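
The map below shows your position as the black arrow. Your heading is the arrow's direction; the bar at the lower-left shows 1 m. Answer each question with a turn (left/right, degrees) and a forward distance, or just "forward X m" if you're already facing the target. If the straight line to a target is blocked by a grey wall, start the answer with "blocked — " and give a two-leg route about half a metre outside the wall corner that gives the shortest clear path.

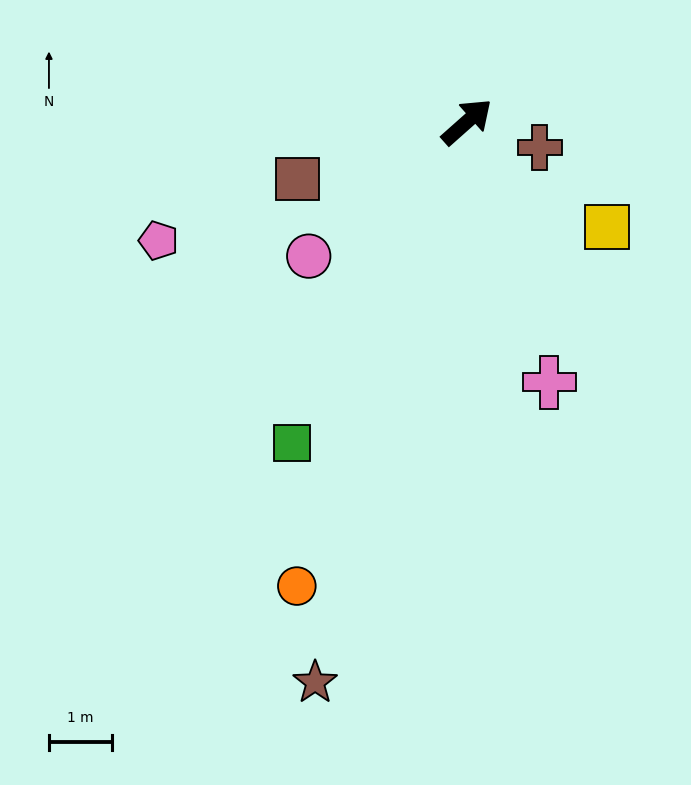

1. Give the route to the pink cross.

turn right 114°, forward 4.3 m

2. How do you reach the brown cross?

turn right 61°, forward 1.2 m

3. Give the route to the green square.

turn right 160°, forward 5.8 m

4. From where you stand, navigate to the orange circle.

turn right 152°, forward 7.8 m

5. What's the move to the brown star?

turn right 147°, forward 9.2 m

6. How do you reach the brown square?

turn left 157°, forward 2.8 m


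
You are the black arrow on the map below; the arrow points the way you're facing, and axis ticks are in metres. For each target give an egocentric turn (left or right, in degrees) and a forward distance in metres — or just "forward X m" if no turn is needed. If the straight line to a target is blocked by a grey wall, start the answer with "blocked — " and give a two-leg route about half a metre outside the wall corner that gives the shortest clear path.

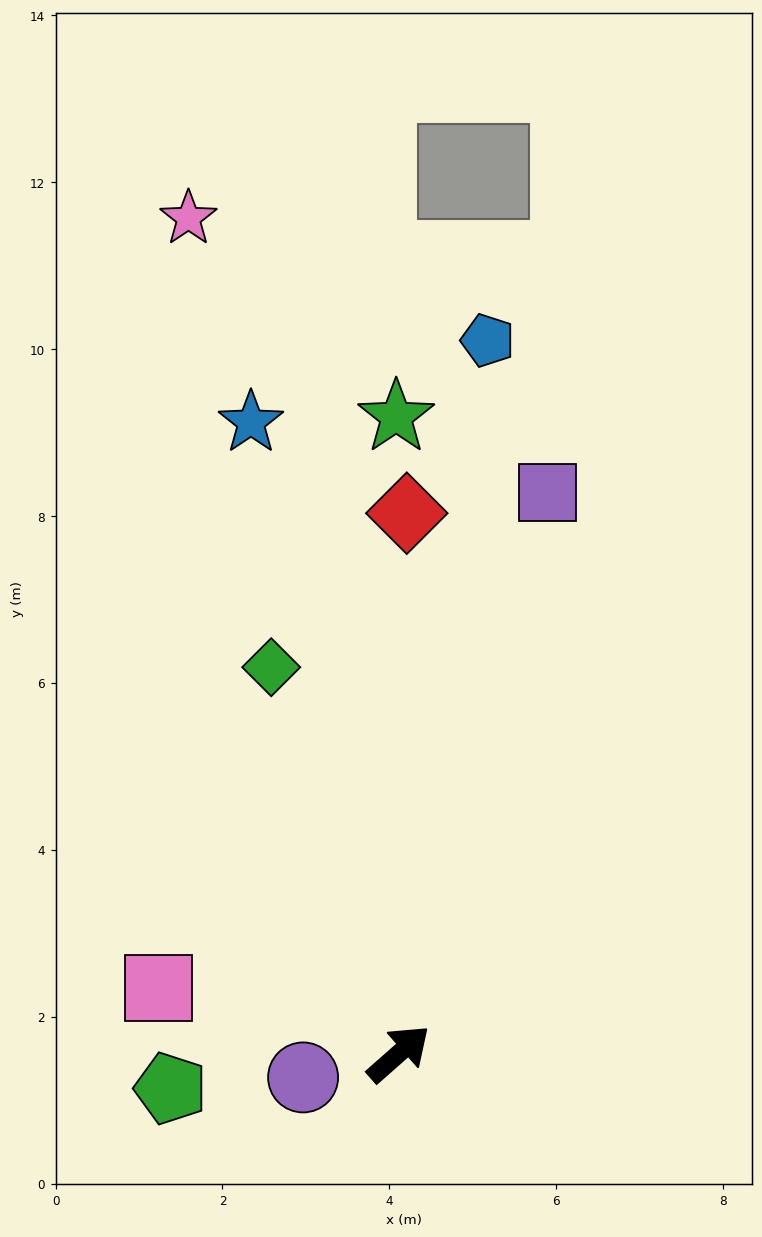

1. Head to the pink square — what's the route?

turn left 123°, forward 3.0 m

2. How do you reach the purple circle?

turn left 153°, forward 1.2 m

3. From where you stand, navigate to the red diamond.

turn left 48°, forward 6.5 m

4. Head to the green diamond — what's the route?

turn left 67°, forward 4.9 m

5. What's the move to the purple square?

turn left 34°, forward 7.0 m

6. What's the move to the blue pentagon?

turn left 41°, forward 8.6 m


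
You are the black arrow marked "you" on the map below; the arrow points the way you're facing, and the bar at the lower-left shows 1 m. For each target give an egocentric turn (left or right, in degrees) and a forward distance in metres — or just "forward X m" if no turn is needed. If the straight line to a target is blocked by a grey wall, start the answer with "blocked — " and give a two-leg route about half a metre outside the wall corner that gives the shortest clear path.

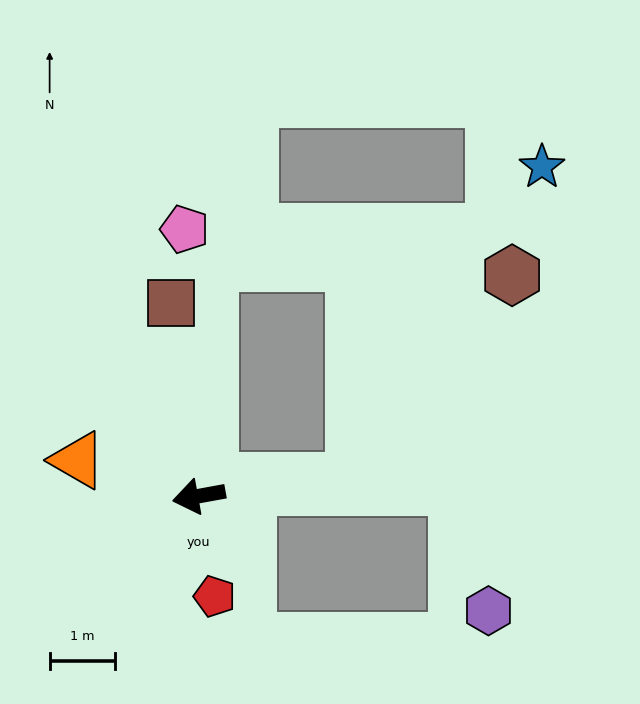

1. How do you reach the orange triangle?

turn right 27°, forward 1.9 m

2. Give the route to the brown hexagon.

blocked — turn left 175°, forward 2.4 m, then turn left 47°, forward 4.0 m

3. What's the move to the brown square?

turn right 92°, forward 3.0 m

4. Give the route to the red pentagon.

turn left 89°, forward 1.5 m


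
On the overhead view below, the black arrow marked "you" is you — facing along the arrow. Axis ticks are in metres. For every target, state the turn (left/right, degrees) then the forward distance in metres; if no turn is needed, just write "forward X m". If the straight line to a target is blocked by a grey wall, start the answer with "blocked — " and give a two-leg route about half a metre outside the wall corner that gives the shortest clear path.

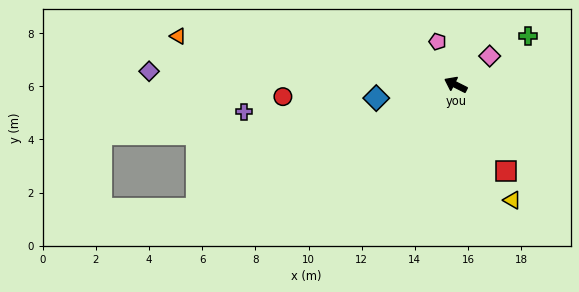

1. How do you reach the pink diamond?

turn right 113°, forward 1.7 m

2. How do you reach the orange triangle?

turn left 17°, forward 10.6 m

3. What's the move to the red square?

turn left 147°, forward 3.8 m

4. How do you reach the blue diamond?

turn left 36°, forward 3.0 m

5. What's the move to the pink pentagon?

turn right 40°, forward 1.8 m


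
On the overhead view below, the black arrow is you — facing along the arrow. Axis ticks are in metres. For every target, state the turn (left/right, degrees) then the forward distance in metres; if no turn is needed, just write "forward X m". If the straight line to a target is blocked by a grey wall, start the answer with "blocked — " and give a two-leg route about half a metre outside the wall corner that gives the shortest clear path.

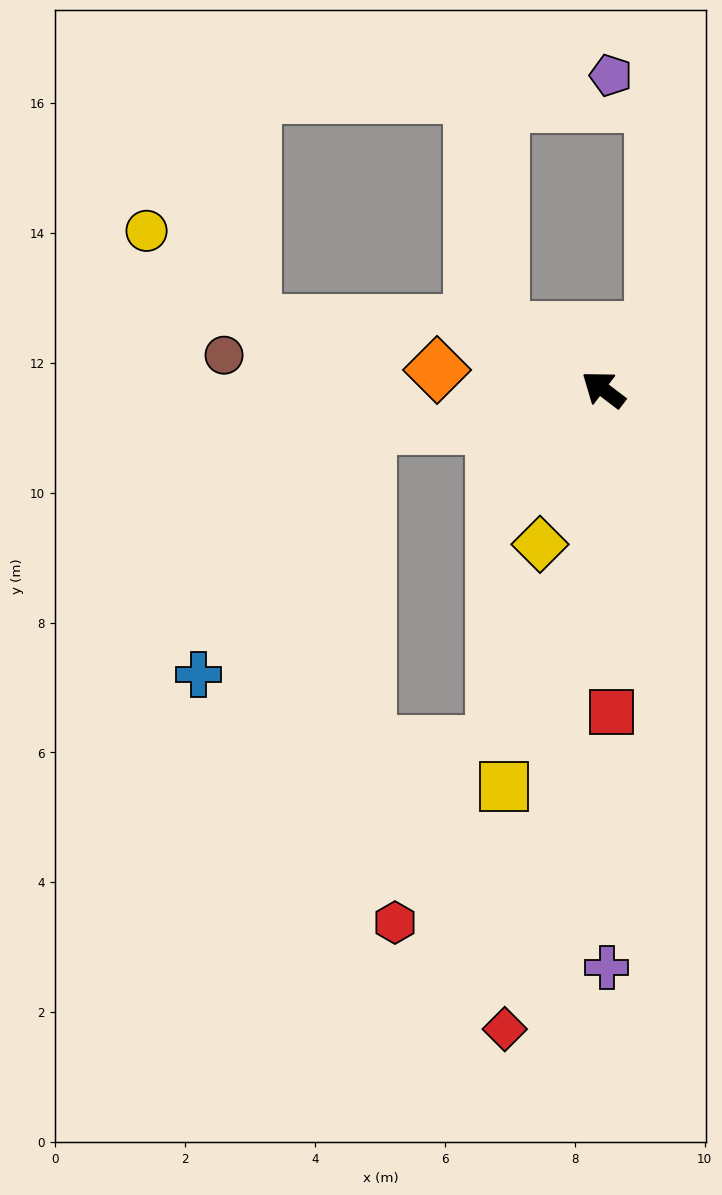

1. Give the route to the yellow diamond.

turn left 105°, forward 2.6 m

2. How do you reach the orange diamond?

turn left 30°, forward 2.6 m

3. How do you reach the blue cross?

blocked — turn left 46°, forward 3.7 m, then turn left 47°, forward 4.6 m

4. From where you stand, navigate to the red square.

turn left 129°, forward 5.0 m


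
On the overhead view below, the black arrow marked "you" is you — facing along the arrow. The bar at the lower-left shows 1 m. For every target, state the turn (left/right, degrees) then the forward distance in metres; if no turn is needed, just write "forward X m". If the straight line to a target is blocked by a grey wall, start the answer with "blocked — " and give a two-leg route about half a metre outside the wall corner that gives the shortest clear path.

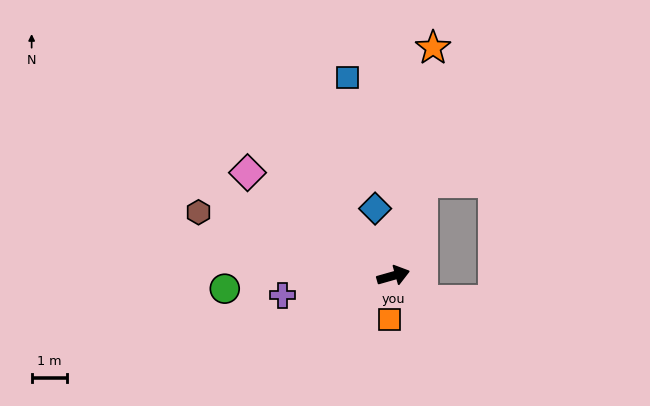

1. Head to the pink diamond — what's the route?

turn left 129°, forward 5.0 m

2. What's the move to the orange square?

turn right 111°, forward 1.2 m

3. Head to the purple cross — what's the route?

turn left 174°, forward 3.1 m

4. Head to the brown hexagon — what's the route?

turn left 146°, forward 5.7 m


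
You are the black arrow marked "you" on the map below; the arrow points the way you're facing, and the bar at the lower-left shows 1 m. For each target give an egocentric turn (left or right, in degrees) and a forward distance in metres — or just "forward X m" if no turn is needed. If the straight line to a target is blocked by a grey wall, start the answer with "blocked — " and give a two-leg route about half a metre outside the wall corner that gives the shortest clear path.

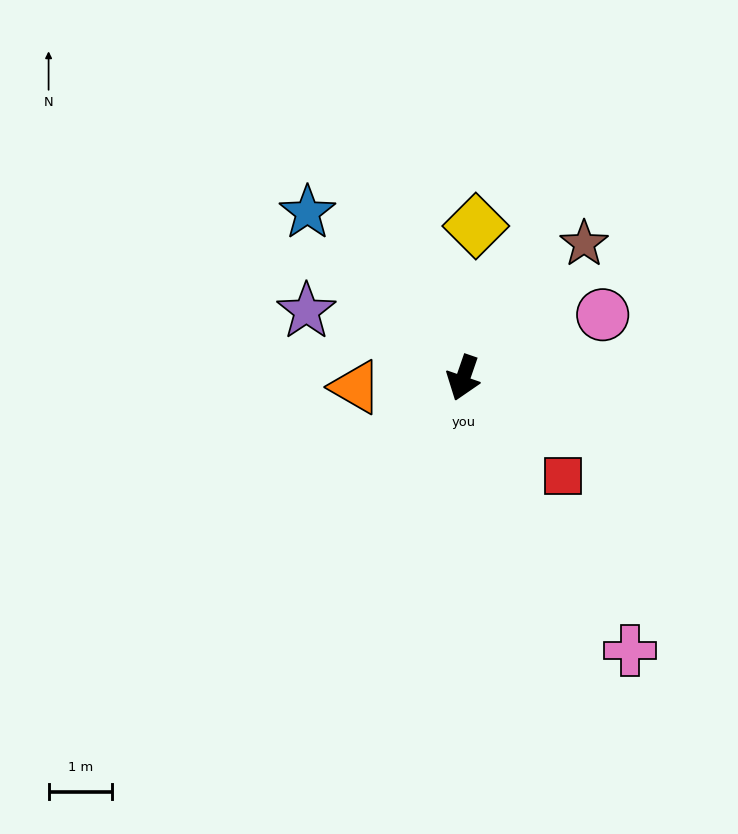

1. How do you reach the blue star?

turn right 118°, forward 3.6 m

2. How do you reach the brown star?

turn left 157°, forward 2.8 m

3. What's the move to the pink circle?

turn left 133°, forward 2.4 m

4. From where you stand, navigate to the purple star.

turn right 94°, forward 2.7 m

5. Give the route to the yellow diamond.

turn right 166°, forward 2.4 m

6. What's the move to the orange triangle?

turn right 66°, forward 1.7 m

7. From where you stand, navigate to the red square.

turn left 65°, forward 2.2 m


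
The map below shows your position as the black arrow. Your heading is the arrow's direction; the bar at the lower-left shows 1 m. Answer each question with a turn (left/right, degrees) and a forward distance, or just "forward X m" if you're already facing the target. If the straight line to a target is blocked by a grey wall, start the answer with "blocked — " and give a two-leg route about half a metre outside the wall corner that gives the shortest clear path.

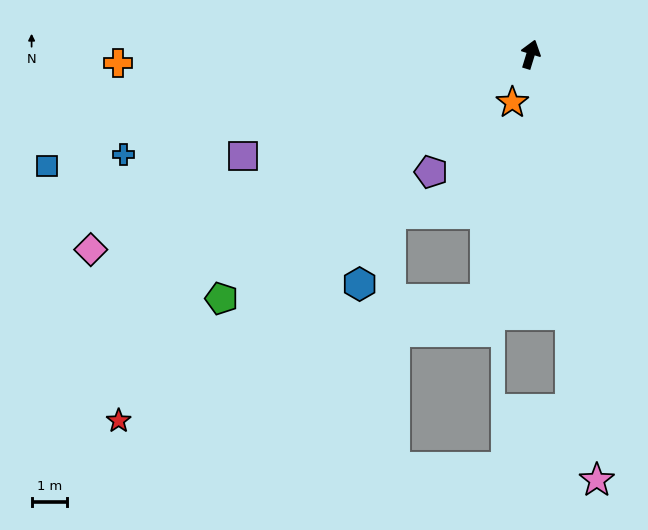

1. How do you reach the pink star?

turn right 154°, forward 12.2 m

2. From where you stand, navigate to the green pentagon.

turn left 145°, forward 11.2 m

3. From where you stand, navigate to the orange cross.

turn left 108°, forward 11.7 m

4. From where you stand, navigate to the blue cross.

turn left 121°, forward 11.9 m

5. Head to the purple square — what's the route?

turn left 127°, forward 8.6 m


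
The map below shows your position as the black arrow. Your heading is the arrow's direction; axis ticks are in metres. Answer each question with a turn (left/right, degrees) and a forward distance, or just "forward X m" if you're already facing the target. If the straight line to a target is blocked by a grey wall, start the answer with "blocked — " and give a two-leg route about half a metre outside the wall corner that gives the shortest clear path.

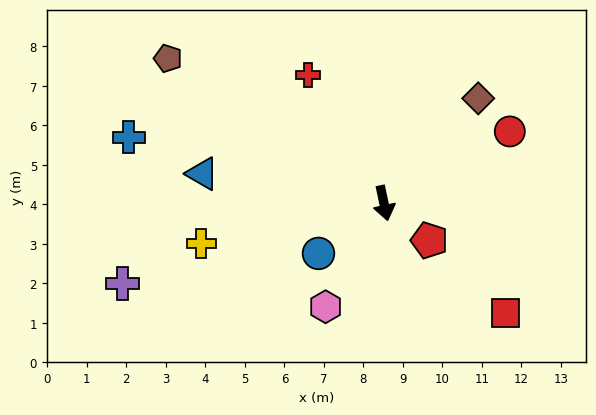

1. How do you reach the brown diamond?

turn left 126°, forward 3.6 m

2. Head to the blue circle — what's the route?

turn right 65°, forward 2.1 m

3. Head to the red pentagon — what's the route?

turn left 39°, forward 1.5 m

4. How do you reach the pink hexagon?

turn right 41°, forward 3.0 m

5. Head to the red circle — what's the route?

turn left 108°, forward 3.7 m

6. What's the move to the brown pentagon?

turn right 136°, forward 6.6 m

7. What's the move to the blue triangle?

turn right 111°, forward 4.7 m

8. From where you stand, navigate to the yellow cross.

turn right 90°, forward 4.7 m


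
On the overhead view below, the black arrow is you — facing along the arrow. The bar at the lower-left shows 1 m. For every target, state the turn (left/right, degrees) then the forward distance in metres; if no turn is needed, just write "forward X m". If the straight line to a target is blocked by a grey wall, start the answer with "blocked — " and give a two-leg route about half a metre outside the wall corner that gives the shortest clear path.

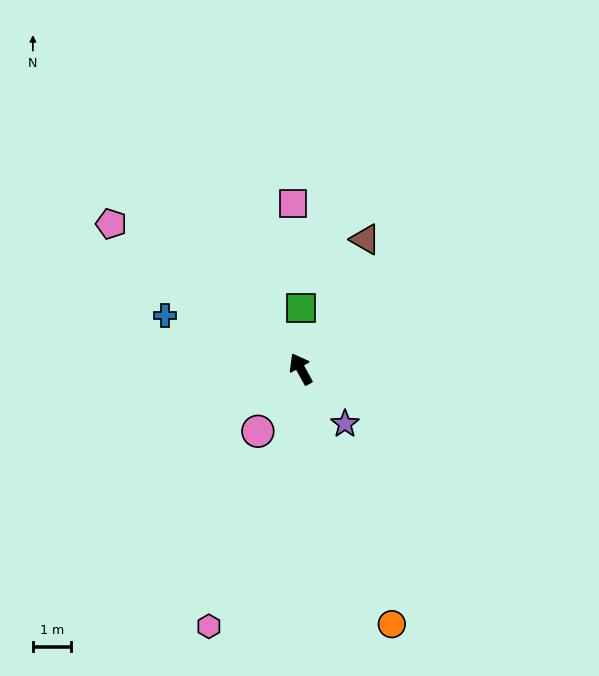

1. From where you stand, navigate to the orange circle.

turn left 171°, forward 7.1 m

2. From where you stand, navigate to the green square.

turn right 29°, forward 1.6 m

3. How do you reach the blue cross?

turn left 40°, forward 3.8 m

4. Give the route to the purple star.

turn right 170°, forward 1.9 m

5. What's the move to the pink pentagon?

turn left 24°, forward 6.3 m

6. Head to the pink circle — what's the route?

turn left 117°, forward 2.0 m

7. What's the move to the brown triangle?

turn right 55°, forward 3.8 m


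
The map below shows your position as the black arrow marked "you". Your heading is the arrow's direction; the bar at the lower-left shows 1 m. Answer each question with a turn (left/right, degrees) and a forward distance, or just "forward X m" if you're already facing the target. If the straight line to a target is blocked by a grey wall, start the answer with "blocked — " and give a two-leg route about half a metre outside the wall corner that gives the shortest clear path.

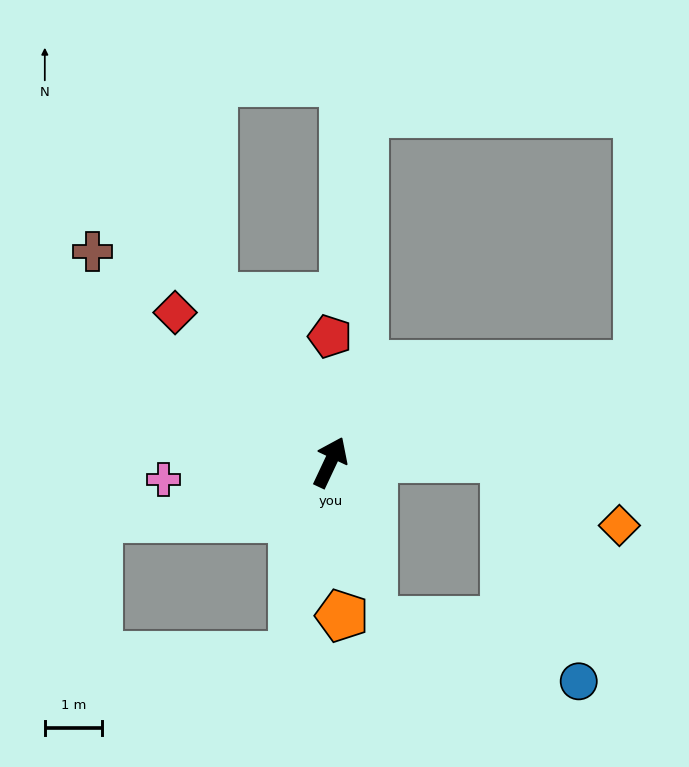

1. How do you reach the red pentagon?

turn left 25°, forward 2.2 m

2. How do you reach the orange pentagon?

turn right 150°, forward 2.7 m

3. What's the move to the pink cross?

turn left 121°, forward 2.9 m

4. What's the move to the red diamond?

turn left 71°, forward 3.8 m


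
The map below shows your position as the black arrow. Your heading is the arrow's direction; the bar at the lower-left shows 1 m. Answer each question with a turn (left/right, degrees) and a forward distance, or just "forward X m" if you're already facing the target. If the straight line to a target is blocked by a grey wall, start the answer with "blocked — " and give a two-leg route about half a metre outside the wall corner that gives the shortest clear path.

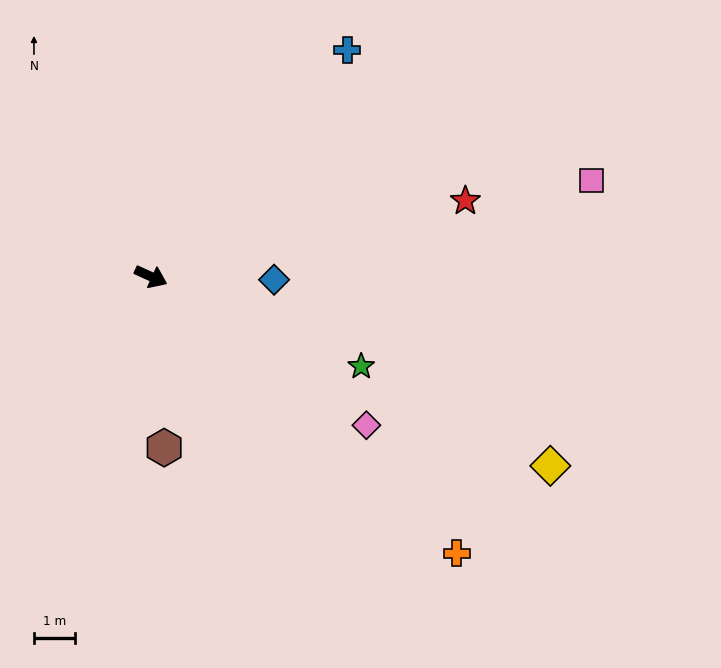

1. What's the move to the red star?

turn left 38°, forward 8.0 m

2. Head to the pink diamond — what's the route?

turn right 10°, forward 6.4 m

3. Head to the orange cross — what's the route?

turn right 18°, forward 10.2 m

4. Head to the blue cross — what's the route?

turn left 74°, forward 7.4 m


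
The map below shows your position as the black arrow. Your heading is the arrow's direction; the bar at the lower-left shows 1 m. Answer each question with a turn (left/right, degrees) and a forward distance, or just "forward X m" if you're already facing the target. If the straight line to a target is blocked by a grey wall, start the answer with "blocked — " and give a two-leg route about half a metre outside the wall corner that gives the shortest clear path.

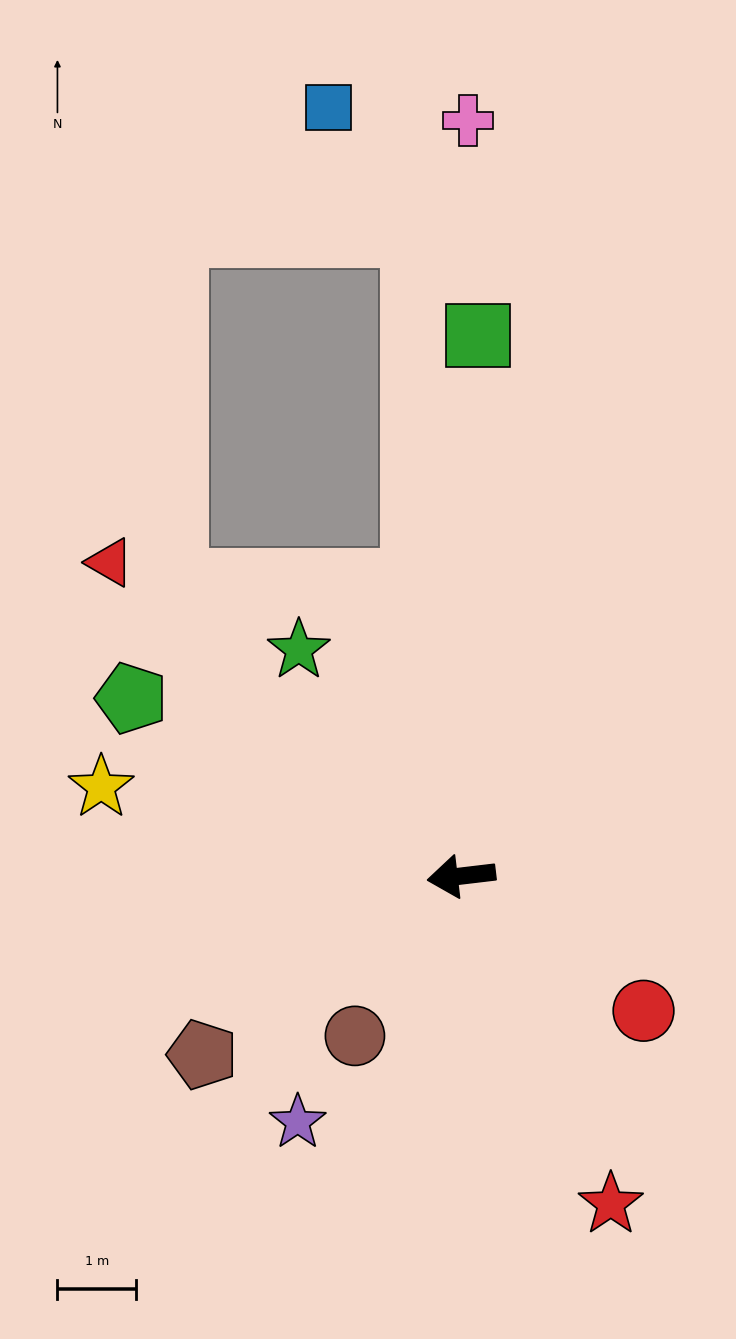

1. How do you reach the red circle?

turn left 137°, forward 2.9 m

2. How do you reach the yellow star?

turn right 21°, forward 4.7 m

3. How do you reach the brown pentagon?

turn left 28°, forward 4.0 m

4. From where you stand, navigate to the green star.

turn right 61°, forward 3.5 m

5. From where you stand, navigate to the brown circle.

turn left 50°, forward 2.4 m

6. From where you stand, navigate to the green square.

turn right 99°, forward 6.9 m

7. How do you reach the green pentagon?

turn right 35°, forward 4.7 m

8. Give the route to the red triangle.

turn right 49°, forward 6.0 m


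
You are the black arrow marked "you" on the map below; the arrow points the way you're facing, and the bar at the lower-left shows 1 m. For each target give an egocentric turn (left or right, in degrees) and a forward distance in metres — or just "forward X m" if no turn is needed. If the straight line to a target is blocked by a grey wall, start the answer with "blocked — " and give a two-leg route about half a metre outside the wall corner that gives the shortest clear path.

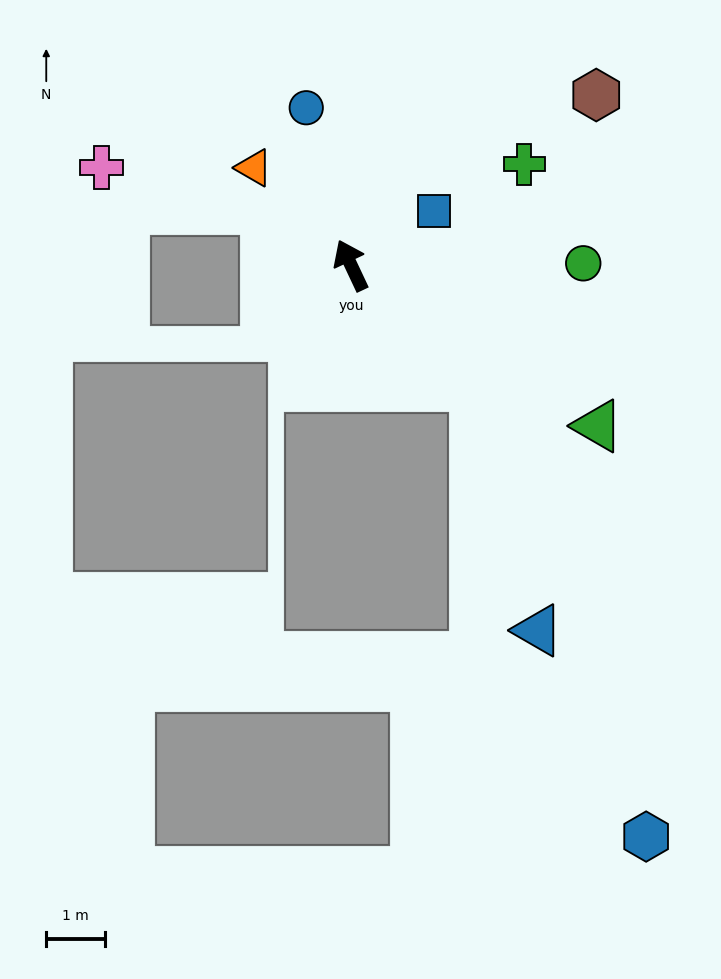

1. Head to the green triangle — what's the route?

turn right 148°, forward 5.0 m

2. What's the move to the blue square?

turn right 82°, forward 1.7 m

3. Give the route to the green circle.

turn right 115°, forward 4.0 m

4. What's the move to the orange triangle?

turn left 20°, forward 2.3 m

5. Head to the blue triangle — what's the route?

blocked — turn right 160°, forward 3.0 m, then turn right 30°, forward 4.3 m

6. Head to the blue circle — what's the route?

turn right 9°, forward 2.8 m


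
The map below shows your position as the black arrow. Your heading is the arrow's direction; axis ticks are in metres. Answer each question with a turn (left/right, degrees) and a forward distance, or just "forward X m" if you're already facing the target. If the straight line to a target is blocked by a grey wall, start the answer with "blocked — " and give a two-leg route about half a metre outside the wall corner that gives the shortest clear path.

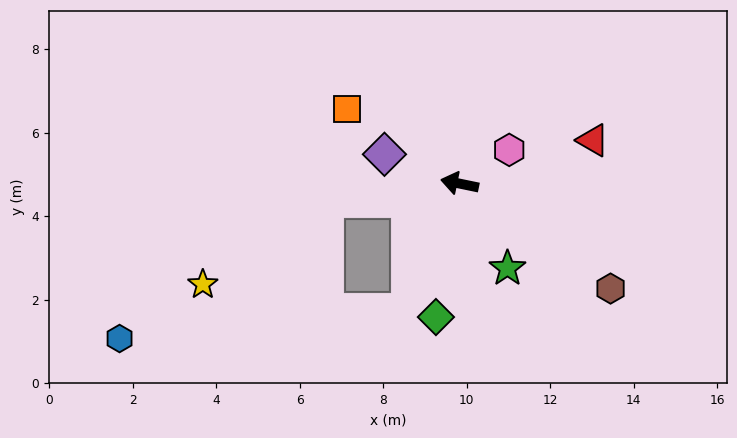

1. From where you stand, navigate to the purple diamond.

turn right 10°, forward 1.9 m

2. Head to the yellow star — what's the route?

blocked — turn left 19°, forward 3.2 m, then turn left 27°, forward 3.6 m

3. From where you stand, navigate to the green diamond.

turn left 92°, forward 3.2 m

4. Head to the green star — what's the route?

turn left 131°, forward 2.3 m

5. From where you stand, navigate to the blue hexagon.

blocked — turn left 80°, forward 3.3 m, then turn right 63°, forward 7.0 m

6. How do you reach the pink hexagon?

turn right 134°, forward 1.4 m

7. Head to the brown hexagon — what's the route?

turn left 157°, forward 4.4 m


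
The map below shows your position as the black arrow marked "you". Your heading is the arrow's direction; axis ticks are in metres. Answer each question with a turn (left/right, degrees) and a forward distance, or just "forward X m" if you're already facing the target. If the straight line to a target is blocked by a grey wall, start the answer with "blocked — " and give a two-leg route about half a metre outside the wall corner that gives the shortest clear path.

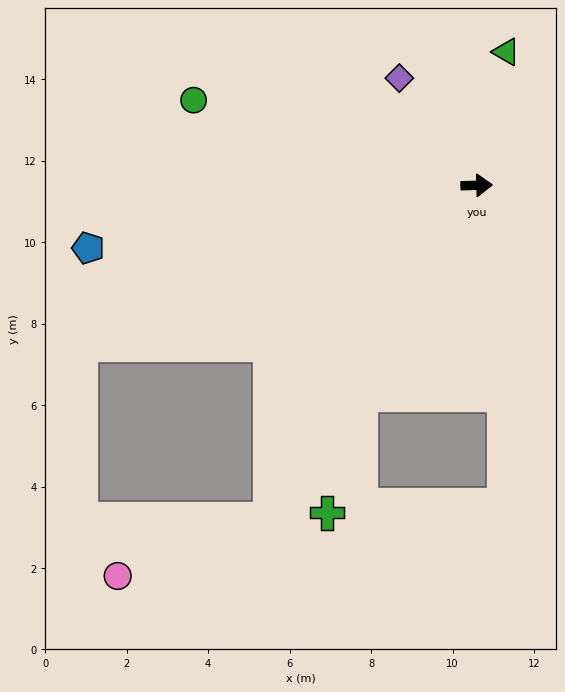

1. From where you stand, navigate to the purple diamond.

turn left 124°, forward 3.2 m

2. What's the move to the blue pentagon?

turn right 173°, forward 9.7 m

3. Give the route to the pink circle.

blocked — turn right 123°, forward 9.6 m, then turn right 38°, forward 4.0 m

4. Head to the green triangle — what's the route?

turn left 76°, forward 3.4 m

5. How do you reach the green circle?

turn left 162°, forward 7.3 m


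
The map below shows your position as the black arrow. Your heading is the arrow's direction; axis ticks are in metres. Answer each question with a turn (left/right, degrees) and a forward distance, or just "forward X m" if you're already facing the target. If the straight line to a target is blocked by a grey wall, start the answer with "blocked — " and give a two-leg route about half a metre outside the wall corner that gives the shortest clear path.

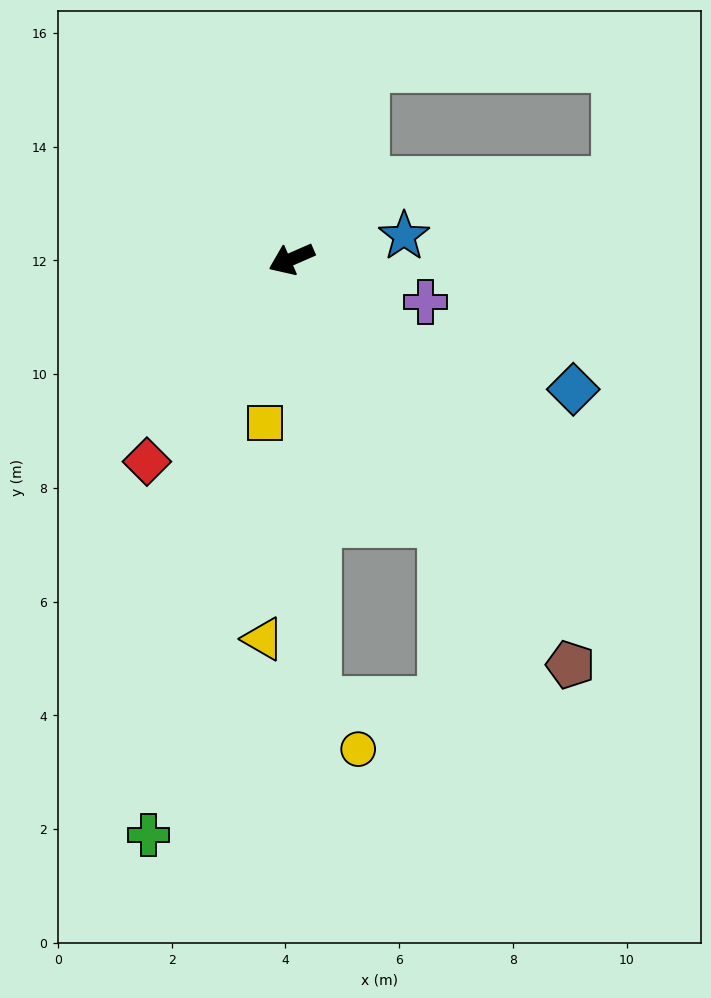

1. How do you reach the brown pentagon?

turn left 101°, forward 8.7 m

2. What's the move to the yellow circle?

blocked — turn left 70°, forward 7.8 m, then turn left 36°, forward 1.1 m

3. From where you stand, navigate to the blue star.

turn left 168°, forward 2.0 m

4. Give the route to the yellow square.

turn left 57°, forward 2.9 m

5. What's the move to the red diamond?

turn left 31°, forward 4.4 m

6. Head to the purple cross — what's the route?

turn left 139°, forward 2.5 m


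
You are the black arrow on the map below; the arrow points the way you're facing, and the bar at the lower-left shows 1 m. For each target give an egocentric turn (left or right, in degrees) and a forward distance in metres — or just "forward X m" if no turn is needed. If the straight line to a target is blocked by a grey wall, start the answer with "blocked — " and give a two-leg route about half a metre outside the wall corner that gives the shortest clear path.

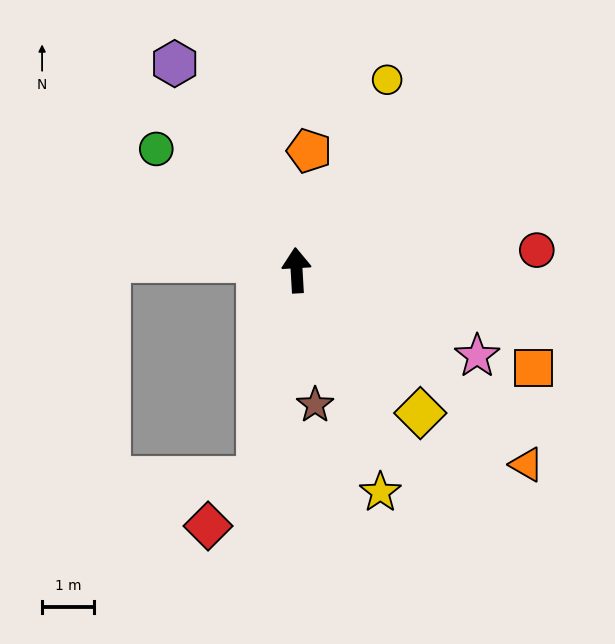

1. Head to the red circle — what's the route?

turn right 89°, forward 4.7 m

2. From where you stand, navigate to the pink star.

turn right 119°, forward 3.9 m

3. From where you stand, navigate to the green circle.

turn left 46°, forward 3.6 m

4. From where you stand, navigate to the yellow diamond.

turn right 142°, forward 3.6 m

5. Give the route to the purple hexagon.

turn left 27°, forward 4.6 m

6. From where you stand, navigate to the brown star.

turn right 175°, forward 2.6 m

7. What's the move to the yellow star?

turn right 163°, forward 4.6 m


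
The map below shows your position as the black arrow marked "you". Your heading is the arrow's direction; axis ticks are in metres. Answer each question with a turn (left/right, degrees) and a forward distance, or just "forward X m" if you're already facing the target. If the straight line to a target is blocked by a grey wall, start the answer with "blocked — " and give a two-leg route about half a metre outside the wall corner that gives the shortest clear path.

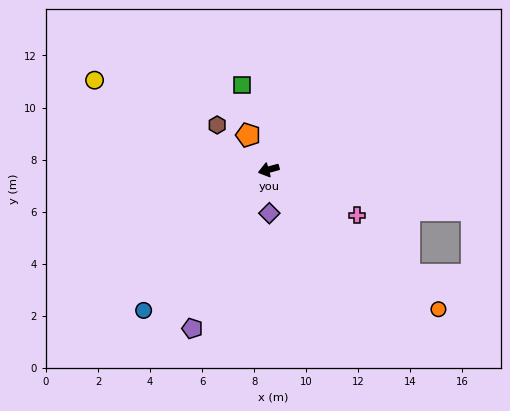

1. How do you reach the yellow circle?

turn right 43°, forward 7.5 m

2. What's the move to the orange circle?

turn left 125°, forward 8.4 m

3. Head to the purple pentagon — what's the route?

turn left 49°, forward 6.8 m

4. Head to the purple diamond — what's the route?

turn left 75°, forward 1.7 m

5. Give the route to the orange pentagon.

turn right 75°, forward 1.5 m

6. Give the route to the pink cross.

turn left 137°, forward 3.8 m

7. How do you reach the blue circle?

turn left 33°, forward 7.2 m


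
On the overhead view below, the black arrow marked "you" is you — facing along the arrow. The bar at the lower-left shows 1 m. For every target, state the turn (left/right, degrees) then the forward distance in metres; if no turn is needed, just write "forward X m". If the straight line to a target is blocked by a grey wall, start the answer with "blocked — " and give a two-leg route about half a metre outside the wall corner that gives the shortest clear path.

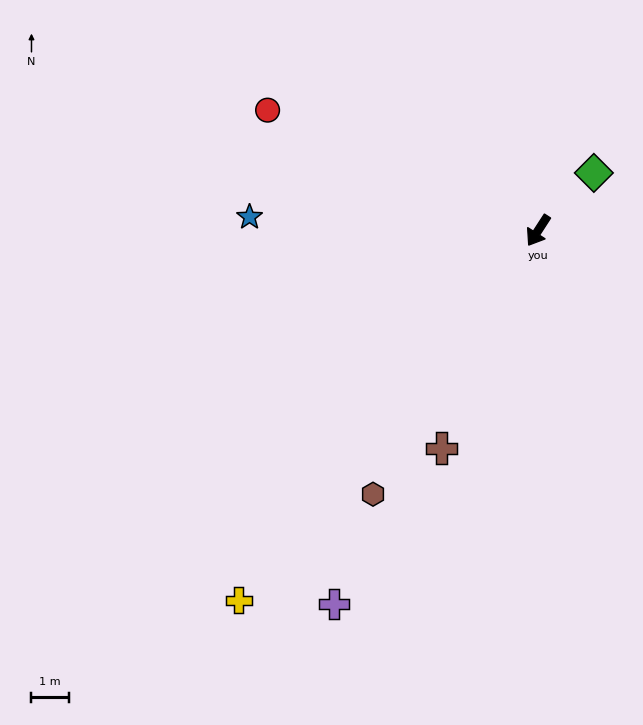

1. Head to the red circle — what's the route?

turn right 81°, forward 7.9 m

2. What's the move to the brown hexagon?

forward 8.3 m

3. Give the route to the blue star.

turn right 60°, forward 7.7 m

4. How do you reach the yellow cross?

turn right 6°, forward 12.7 m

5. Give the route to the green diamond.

turn left 169°, forward 2.1 m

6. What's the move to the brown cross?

turn left 9°, forward 6.3 m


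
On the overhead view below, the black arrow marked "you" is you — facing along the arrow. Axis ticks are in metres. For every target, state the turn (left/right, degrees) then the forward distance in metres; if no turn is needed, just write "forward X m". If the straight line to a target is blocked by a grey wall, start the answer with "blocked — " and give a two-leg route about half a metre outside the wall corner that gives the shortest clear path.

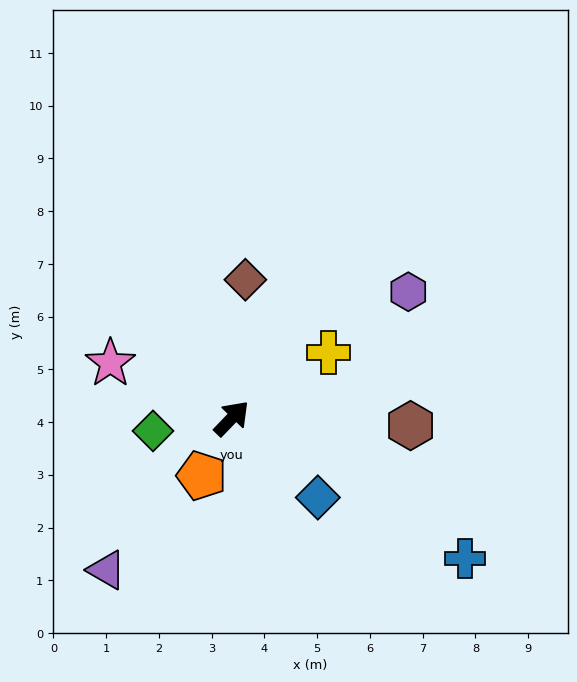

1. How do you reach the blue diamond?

turn right 89°, forward 2.2 m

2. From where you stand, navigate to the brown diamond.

turn left 38°, forward 2.6 m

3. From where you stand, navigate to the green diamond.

turn left 143°, forward 1.5 m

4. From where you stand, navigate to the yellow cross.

turn right 12°, forward 2.2 m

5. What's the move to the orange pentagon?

turn right 164°, forward 1.2 m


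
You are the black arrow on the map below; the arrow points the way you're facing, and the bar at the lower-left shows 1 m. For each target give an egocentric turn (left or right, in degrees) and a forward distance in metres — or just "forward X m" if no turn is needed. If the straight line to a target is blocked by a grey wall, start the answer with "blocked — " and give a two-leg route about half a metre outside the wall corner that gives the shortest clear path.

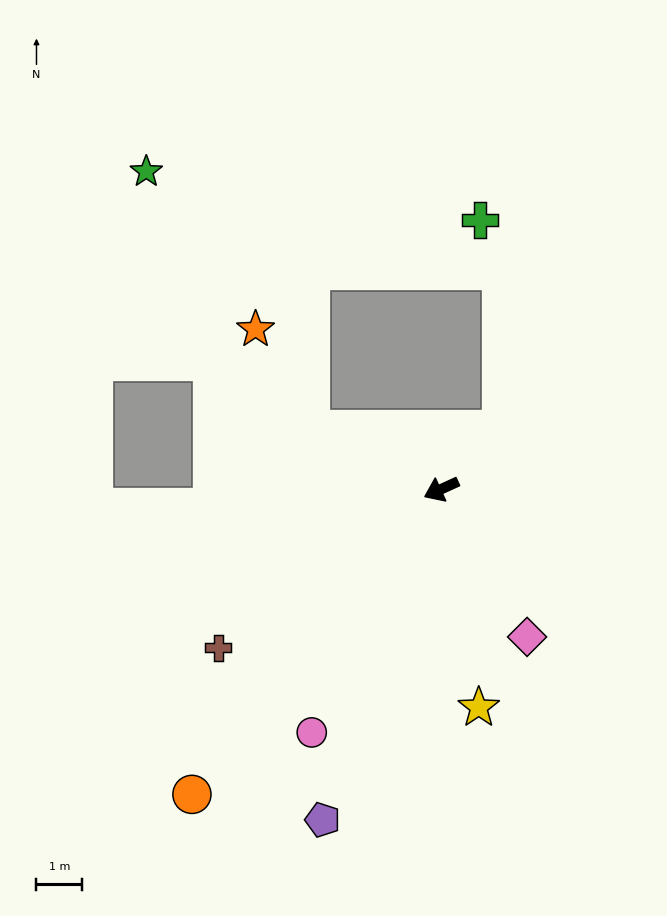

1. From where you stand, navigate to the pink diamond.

turn left 96°, forward 3.7 m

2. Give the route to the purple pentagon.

turn left 46°, forward 7.6 m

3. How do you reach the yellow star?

turn left 75°, forward 4.8 m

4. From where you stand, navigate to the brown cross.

turn left 11°, forward 6.0 m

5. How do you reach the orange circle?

turn left 26°, forward 8.6 m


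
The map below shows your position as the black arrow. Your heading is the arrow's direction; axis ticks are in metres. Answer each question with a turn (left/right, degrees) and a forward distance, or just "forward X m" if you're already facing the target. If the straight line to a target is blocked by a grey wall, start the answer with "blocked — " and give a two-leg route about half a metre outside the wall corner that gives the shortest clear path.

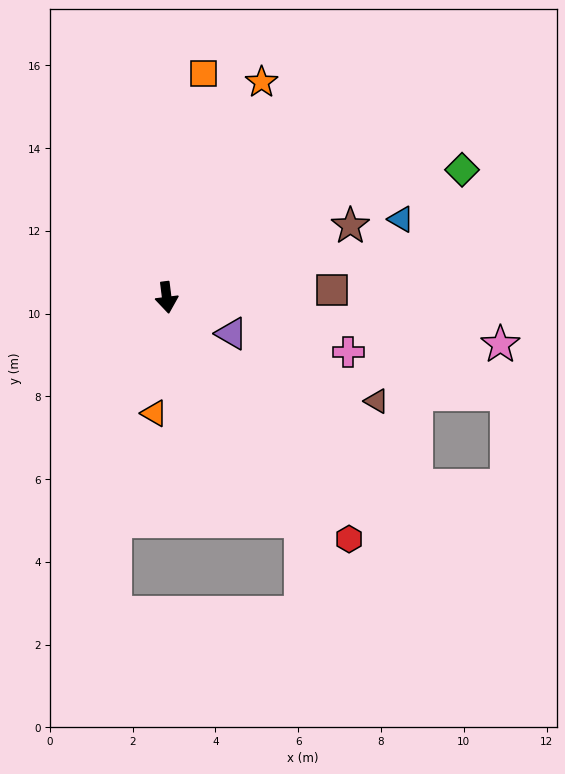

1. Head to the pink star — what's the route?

turn left 75°, forward 8.1 m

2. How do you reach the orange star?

turn left 149°, forward 5.7 m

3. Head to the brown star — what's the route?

turn left 104°, forward 4.8 m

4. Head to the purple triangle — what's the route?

turn left 54°, forward 1.8 m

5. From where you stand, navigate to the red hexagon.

turn left 30°, forward 7.3 m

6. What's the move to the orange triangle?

turn right 13°, forward 2.8 m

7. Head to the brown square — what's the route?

turn left 86°, forward 4.0 m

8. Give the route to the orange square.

turn left 164°, forward 5.5 m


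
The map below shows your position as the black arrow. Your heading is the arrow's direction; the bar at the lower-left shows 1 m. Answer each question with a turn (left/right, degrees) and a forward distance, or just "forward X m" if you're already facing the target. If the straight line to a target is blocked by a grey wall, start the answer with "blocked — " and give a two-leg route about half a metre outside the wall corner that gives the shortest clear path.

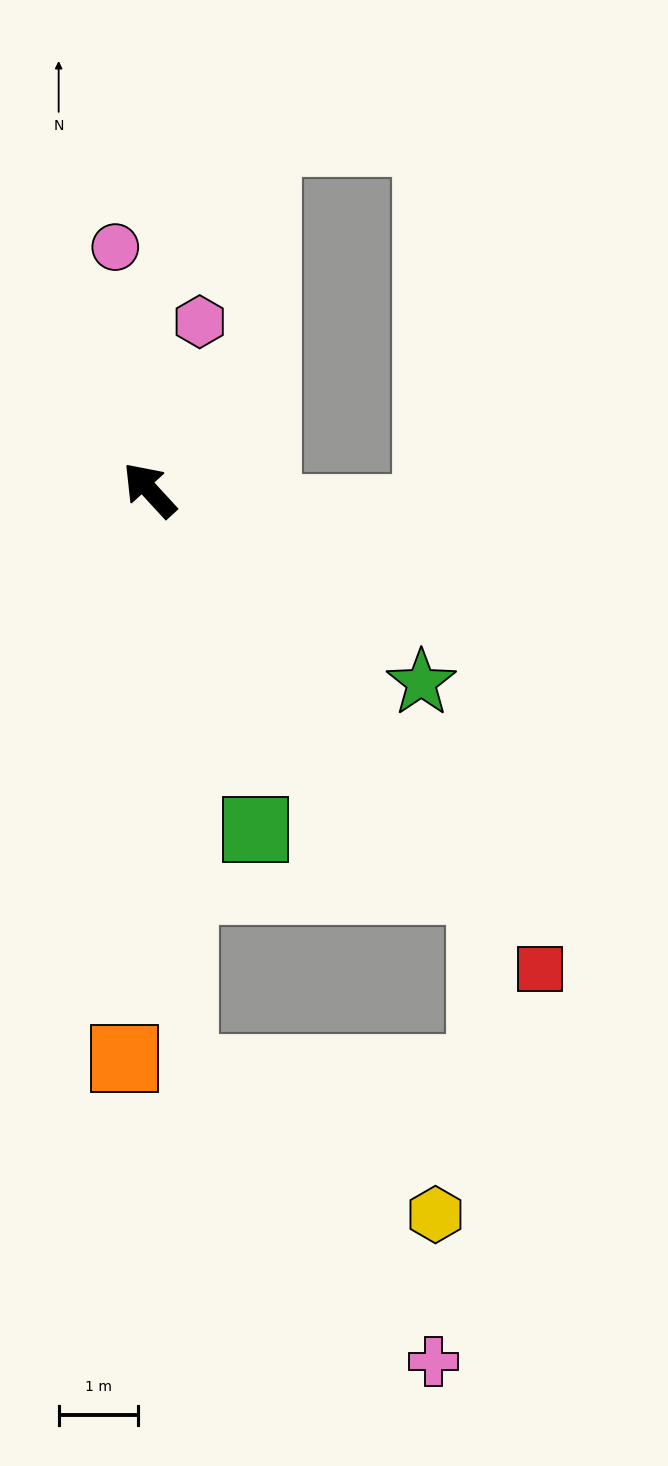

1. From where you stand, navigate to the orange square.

turn left 135°, forward 7.2 m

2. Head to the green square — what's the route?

turn left 155°, forward 4.5 m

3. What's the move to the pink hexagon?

turn right 59°, forward 2.2 m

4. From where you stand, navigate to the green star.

turn right 168°, forward 4.2 m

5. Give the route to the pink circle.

turn right 35°, forward 3.1 m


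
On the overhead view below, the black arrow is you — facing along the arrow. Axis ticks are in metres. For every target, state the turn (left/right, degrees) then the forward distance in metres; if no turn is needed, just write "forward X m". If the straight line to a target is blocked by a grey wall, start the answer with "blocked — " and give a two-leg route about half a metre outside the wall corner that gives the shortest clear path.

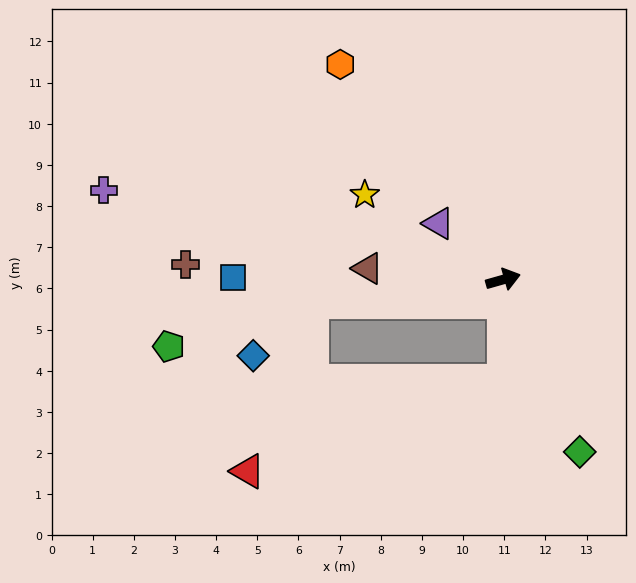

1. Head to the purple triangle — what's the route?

turn left 123°, forward 2.1 m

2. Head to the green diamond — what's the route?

turn right 82°, forward 4.6 m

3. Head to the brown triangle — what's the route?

turn left 159°, forward 3.3 m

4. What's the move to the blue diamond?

blocked — turn left 171°, forward 4.7 m, then turn left 36°, forward 1.9 m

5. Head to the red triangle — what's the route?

blocked — turn right 105°, forward 2.5 m, then turn right 72°, forward 6.6 m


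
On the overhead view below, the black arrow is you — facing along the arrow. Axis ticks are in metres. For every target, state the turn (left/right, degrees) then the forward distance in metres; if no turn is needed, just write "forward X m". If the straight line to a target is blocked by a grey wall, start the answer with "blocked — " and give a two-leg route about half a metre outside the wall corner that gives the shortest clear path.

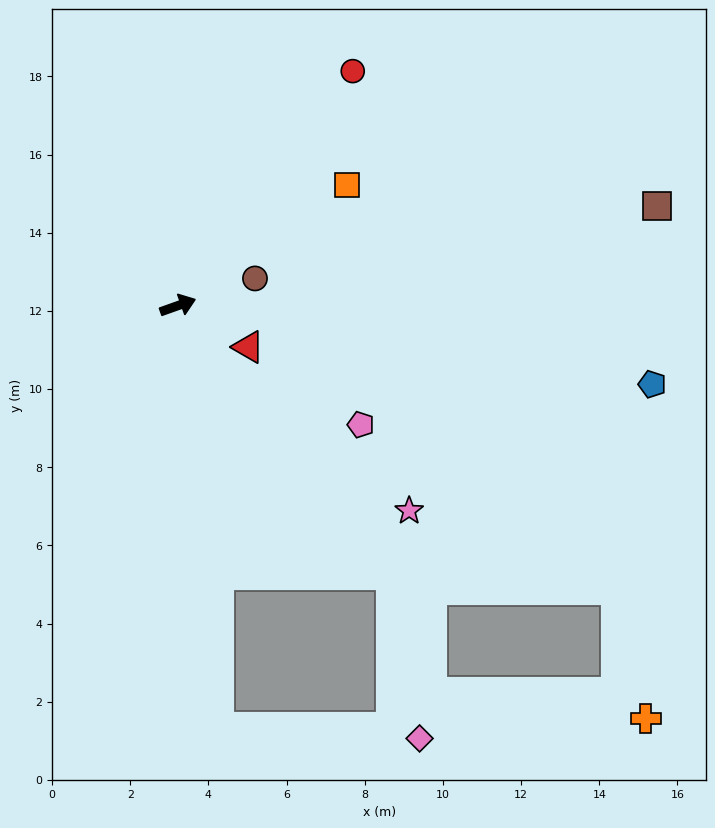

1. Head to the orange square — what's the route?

turn left 16°, forward 5.3 m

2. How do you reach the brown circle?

forward 2.1 m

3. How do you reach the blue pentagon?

turn right 29°, forward 12.3 m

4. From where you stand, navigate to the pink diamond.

blocked — turn right 71°, forward 8.8 m, then turn right 29°, forward 4.3 m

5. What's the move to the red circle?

turn left 34°, forward 7.5 m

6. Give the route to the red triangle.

turn right 50°, forward 2.1 m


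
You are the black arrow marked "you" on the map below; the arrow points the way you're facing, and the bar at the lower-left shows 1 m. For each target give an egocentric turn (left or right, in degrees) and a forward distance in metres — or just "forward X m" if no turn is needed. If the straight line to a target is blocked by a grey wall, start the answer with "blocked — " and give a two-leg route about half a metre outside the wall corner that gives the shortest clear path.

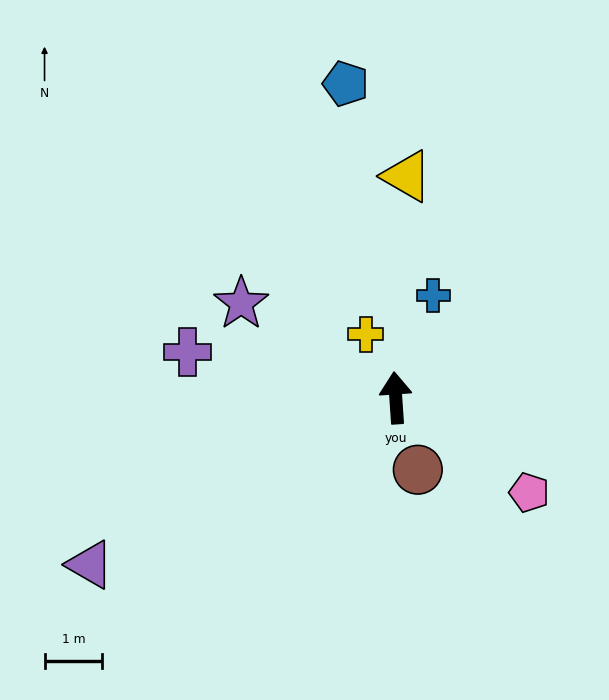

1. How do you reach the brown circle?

turn right 167°, forward 1.3 m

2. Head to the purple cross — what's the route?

turn left 74°, forward 3.7 m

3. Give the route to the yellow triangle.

turn right 7°, forward 3.8 m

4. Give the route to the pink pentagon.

turn right 129°, forward 2.8 m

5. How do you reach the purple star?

turn left 55°, forward 3.1 m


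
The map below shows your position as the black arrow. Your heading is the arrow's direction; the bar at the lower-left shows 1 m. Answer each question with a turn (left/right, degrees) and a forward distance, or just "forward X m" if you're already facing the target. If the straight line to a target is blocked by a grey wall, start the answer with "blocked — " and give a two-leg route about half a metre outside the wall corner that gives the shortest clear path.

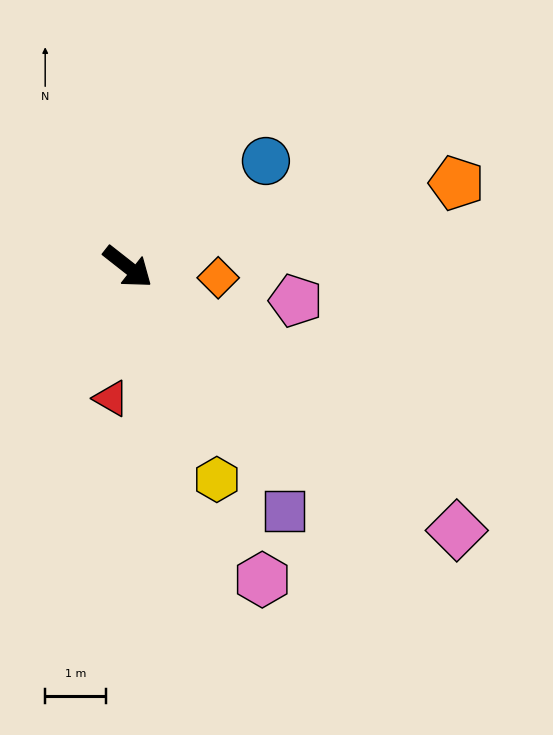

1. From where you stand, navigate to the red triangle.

turn right 59°, forward 2.2 m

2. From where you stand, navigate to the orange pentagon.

turn left 52°, forward 5.6 m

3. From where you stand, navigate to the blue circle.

turn left 76°, forward 2.9 m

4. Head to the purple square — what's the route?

turn right 19°, forward 4.8 m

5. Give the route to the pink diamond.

forward 7.0 m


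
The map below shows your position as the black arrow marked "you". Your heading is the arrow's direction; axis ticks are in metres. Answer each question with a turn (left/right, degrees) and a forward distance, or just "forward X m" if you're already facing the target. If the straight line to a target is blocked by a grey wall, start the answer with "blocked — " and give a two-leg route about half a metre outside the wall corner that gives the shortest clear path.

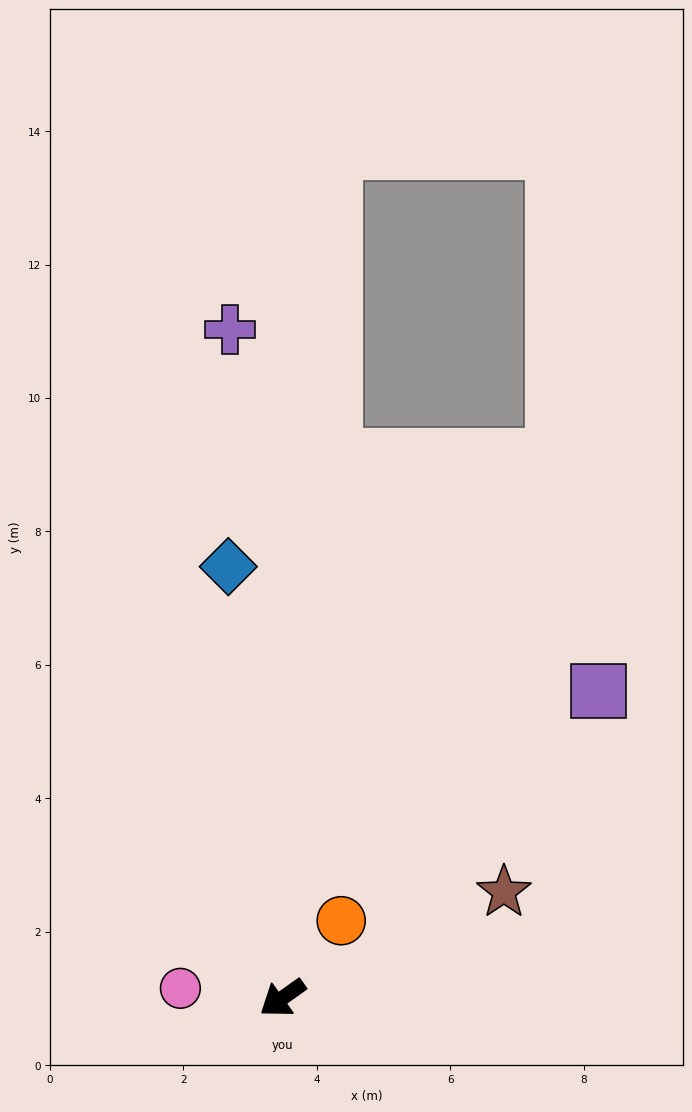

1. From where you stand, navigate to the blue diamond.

turn right 118°, forward 6.5 m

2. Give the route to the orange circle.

turn right 163°, forward 1.5 m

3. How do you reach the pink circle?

turn right 41°, forward 1.5 m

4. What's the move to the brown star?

turn left 170°, forward 3.7 m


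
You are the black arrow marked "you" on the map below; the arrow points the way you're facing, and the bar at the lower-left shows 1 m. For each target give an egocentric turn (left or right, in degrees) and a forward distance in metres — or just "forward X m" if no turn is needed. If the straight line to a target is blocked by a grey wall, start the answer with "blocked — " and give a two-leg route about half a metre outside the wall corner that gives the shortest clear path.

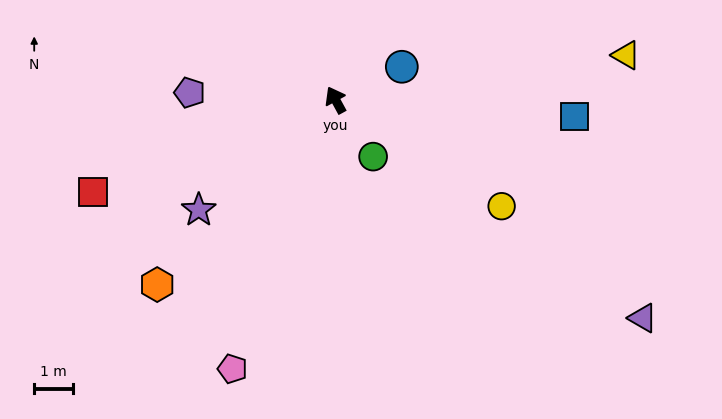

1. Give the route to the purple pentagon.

turn left 58°, forward 3.8 m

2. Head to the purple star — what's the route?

turn left 100°, forward 4.6 m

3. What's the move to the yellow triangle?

turn right 110°, forward 7.6 m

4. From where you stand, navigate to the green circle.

turn right 175°, forward 1.8 m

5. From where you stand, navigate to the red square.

turn left 82°, forward 6.7 m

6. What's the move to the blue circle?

turn right 92°, forward 1.9 m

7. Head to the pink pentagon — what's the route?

turn left 130°, forward 7.5 m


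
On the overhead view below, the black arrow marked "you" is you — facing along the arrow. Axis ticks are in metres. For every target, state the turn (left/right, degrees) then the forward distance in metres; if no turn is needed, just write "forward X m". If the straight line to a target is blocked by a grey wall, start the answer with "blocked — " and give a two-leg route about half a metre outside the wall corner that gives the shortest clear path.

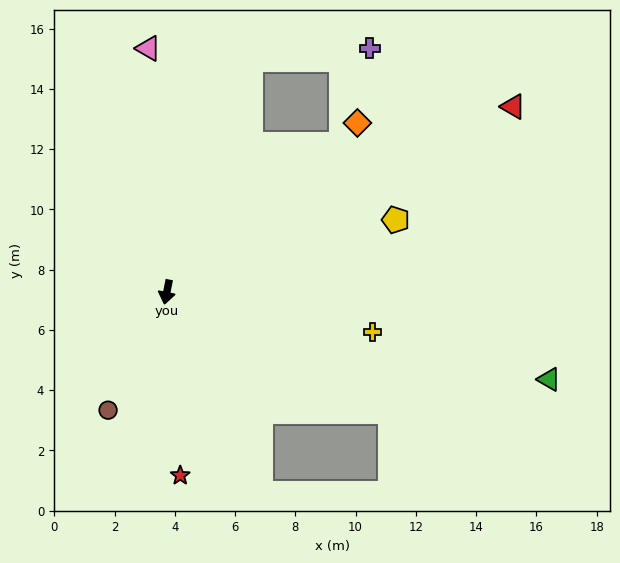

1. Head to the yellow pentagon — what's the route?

turn left 119°, forward 8.0 m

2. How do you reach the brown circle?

turn right 15°, forward 4.4 m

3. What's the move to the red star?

turn left 15°, forward 6.1 m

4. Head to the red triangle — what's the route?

turn left 129°, forward 13.0 m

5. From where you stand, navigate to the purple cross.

blocked — turn left 172°, forward 8.2 m, then turn right 65°, forward 4.0 m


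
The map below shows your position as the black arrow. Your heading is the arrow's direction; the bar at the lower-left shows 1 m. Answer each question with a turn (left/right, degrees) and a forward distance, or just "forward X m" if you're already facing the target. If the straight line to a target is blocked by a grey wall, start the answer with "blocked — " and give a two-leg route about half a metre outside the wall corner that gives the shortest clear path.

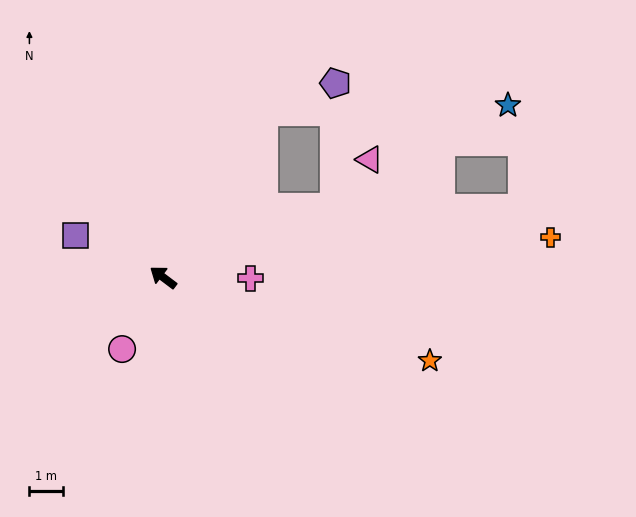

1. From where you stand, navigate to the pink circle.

turn left 97°, forward 2.5 m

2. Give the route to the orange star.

turn right 160°, forward 8.3 m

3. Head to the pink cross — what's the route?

turn right 143°, forward 2.6 m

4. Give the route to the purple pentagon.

blocked — turn right 84°, forward 5.8 m, then turn right 37°, forward 2.3 m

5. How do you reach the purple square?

turn left 11°, forward 2.9 m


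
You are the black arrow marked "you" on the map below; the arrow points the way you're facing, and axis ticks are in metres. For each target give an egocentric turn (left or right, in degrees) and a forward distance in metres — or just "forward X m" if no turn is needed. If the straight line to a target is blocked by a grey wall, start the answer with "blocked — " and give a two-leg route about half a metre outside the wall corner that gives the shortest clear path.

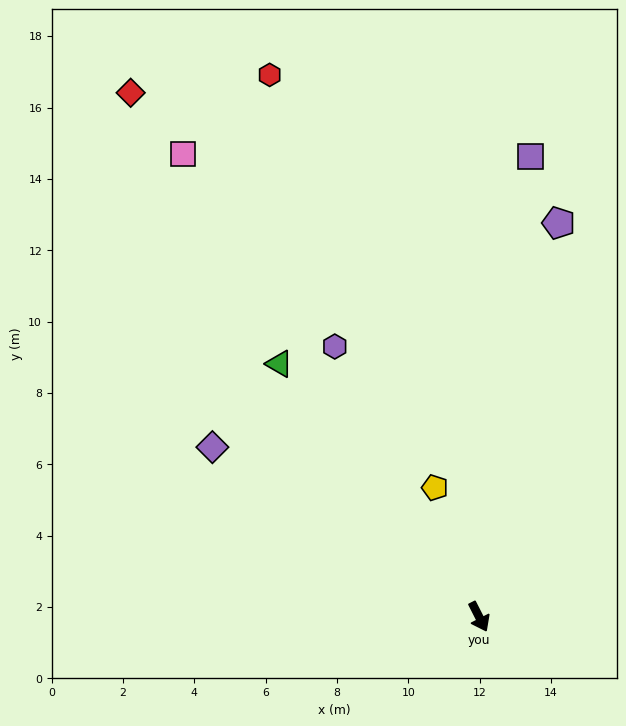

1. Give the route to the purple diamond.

turn right 149°, forward 8.9 m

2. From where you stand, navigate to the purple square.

turn left 147°, forward 13.0 m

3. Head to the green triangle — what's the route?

turn right 169°, forward 9.0 m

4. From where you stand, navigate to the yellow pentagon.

turn left 172°, forward 3.8 m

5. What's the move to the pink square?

turn right 174°, forward 15.4 m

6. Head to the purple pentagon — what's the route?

turn left 142°, forward 11.3 m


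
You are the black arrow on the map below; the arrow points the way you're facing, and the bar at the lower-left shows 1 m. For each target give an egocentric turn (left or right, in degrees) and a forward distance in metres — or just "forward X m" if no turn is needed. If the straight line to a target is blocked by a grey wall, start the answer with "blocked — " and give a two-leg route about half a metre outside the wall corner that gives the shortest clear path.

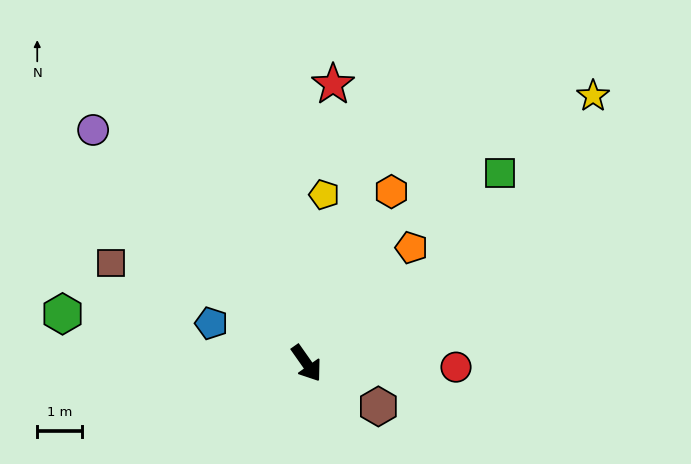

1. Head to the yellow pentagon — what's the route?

turn left 139°, forward 3.8 m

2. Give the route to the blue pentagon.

turn right 148°, forward 2.3 m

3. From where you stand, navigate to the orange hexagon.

turn left 119°, forward 4.3 m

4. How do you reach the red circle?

turn left 53°, forward 3.4 m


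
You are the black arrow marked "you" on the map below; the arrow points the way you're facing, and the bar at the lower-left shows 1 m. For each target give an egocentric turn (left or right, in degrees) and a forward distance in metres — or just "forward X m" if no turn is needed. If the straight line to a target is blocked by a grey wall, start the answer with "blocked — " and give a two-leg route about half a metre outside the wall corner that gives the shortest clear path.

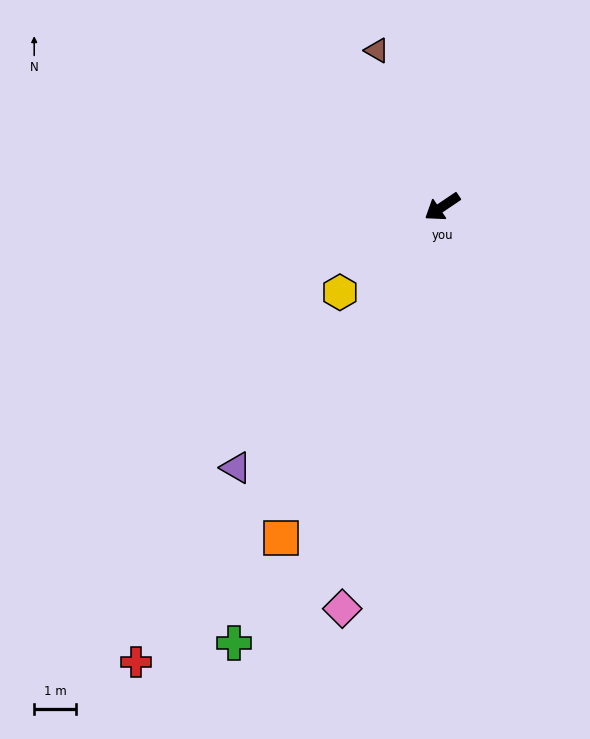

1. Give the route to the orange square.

turn left 30°, forward 8.9 m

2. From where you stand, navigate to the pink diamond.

turn left 42°, forward 10.0 m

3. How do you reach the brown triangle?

turn right 101°, forward 4.1 m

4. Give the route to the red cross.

turn left 22°, forward 13.3 m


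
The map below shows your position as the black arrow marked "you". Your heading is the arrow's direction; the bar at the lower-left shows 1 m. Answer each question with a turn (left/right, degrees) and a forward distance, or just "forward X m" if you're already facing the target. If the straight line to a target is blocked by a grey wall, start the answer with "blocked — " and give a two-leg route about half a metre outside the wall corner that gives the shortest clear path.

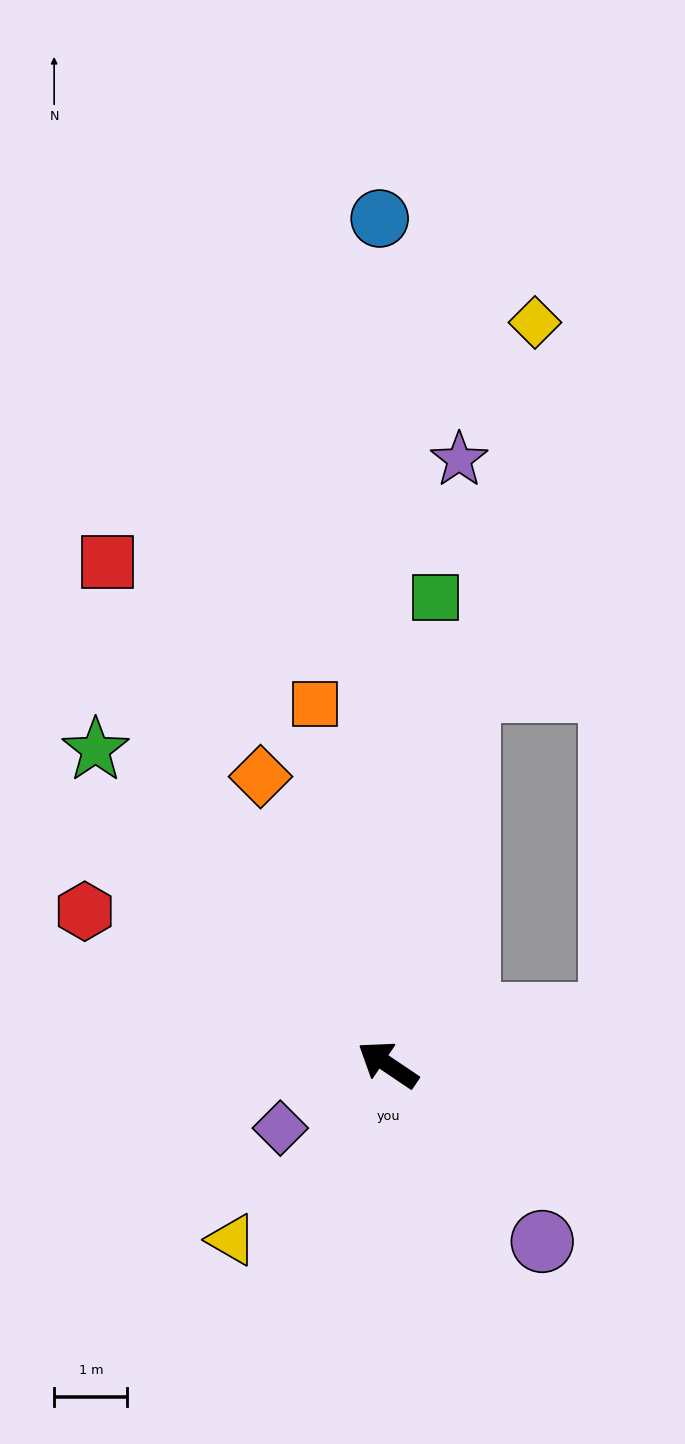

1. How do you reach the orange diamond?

turn right 32°, forward 4.3 m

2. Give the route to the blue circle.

turn right 55°, forward 11.5 m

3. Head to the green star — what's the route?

turn right 13°, forward 5.9 m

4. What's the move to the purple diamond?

turn left 65°, forward 1.7 m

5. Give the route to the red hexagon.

turn left 7°, forward 4.6 m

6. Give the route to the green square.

turn right 62°, forward 6.4 m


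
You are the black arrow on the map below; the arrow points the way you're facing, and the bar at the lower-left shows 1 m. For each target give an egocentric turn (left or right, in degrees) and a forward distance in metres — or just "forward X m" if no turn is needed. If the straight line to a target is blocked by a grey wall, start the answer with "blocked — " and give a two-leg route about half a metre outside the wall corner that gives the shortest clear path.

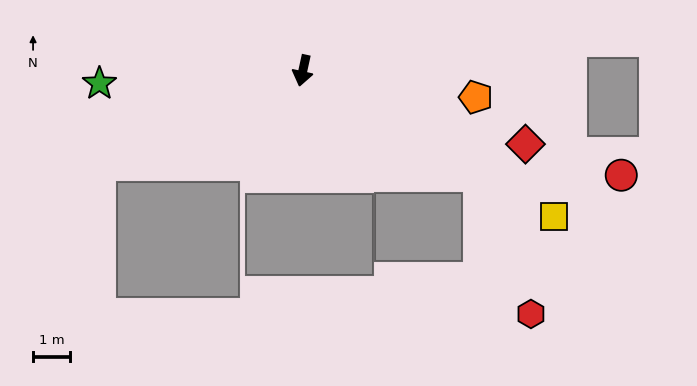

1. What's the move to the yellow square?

turn left 72°, forward 7.8 m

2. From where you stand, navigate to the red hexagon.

blocked — turn left 71°, forward 5.5 m, then turn right 38°, forward 3.9 m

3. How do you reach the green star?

turn right 74°, forward 5.4 m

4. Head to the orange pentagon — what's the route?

turn left 94°, forward 4.7 m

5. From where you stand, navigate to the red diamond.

turn left 84°, forward 6.3 m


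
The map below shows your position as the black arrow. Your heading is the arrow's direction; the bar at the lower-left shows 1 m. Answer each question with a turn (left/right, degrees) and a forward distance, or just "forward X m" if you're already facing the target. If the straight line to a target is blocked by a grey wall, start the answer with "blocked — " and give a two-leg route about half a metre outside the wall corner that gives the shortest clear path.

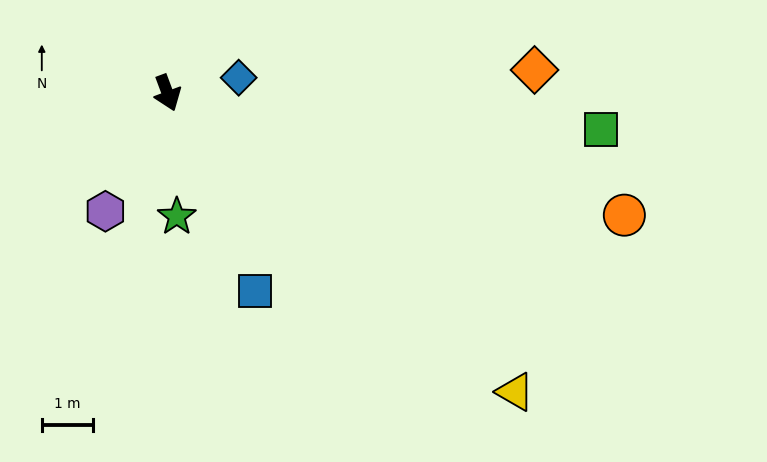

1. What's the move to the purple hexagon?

turn right 48°, forward 2.6 m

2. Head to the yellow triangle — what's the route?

turn left 29°, forward 8.9 m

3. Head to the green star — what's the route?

turn right 16°, forward 2.4 m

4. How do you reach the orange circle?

turn left 55°, forward 9.2 m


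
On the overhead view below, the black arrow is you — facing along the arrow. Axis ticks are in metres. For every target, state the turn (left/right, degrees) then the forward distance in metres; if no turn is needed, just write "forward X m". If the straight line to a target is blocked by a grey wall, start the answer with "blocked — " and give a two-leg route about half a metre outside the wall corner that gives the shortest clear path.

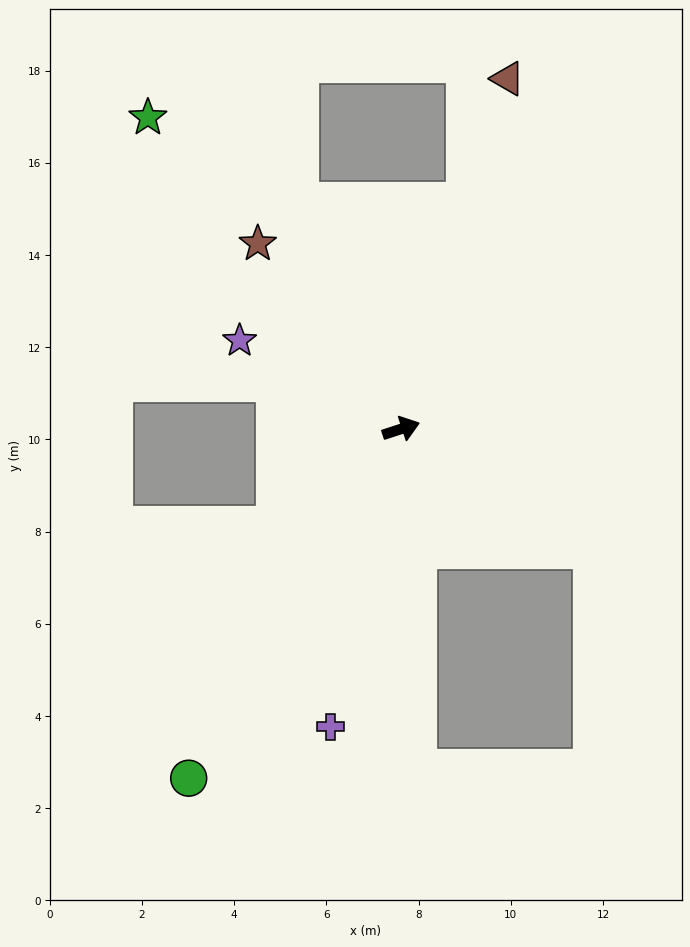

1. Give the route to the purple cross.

turn right 121°, forward 6.6 m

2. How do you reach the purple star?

turn left 133°, forward 4.0 m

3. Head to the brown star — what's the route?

turn left 110°, forward 5.1 m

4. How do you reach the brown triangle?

turn left 55°, forward 7.9 m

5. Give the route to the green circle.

turn right 139°, forward 8.9 m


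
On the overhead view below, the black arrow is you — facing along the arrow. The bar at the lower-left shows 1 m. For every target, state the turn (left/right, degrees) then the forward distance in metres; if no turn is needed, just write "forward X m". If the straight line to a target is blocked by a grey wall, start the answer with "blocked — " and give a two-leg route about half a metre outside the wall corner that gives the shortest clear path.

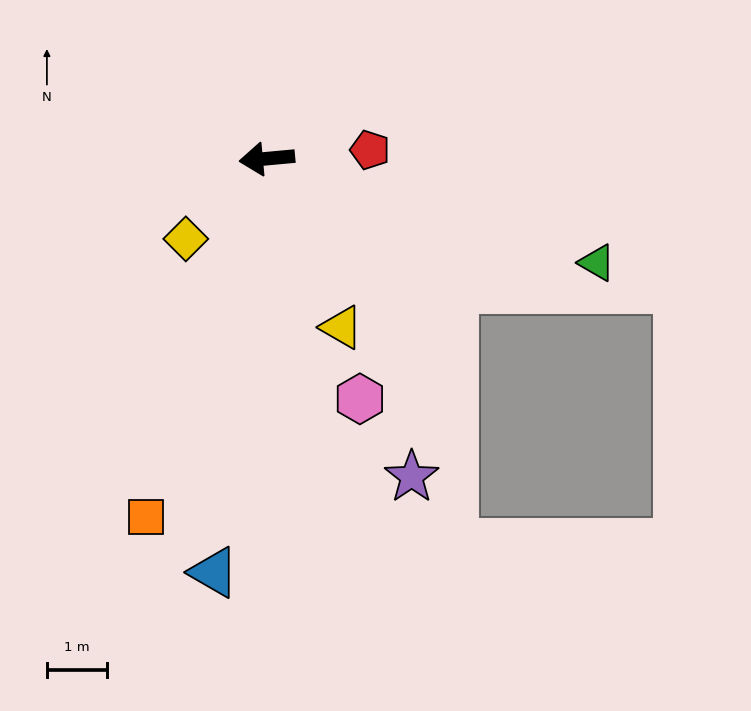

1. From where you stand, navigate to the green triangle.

turn left 157°, forward 5.7 m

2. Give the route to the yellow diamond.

turn left 39°, forward 1.9 m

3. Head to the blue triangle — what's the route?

turn left 77°, forward 6.9 m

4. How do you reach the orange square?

turn left 66°, forward 6.3 m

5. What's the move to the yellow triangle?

turn left 109°, forward 3.0 m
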